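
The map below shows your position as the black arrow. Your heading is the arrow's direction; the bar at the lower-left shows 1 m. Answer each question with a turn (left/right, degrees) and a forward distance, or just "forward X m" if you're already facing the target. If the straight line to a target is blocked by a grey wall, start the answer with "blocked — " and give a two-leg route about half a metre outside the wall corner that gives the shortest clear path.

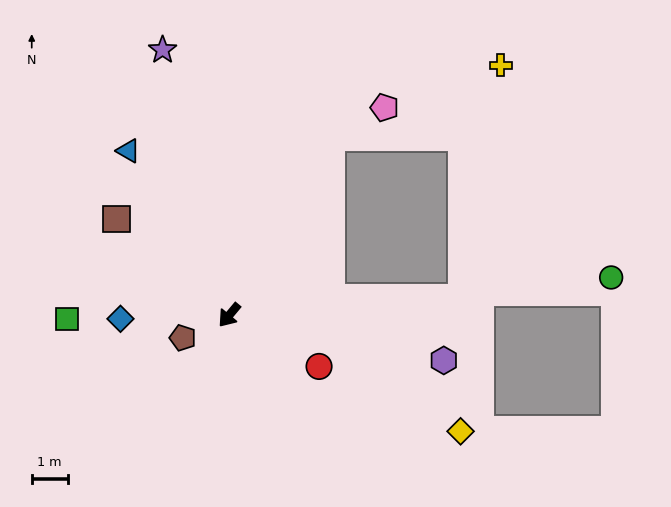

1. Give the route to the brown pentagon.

turn right 24°, forward 1.4 m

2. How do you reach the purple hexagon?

turn left 118°, forward 6.1 m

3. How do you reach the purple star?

turn right 126°, forward 7.6 m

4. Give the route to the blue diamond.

turn right 48°, forward 3.0 m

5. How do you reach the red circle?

turn left 100°, forward 2.9 m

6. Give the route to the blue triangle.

turn right 109°, forward 5.4 m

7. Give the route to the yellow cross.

blocked — turn left 134°, forward 6.5 m, then turn left 77°, forward 6.6 m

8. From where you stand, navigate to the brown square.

turn right 91°, forward 4.1 m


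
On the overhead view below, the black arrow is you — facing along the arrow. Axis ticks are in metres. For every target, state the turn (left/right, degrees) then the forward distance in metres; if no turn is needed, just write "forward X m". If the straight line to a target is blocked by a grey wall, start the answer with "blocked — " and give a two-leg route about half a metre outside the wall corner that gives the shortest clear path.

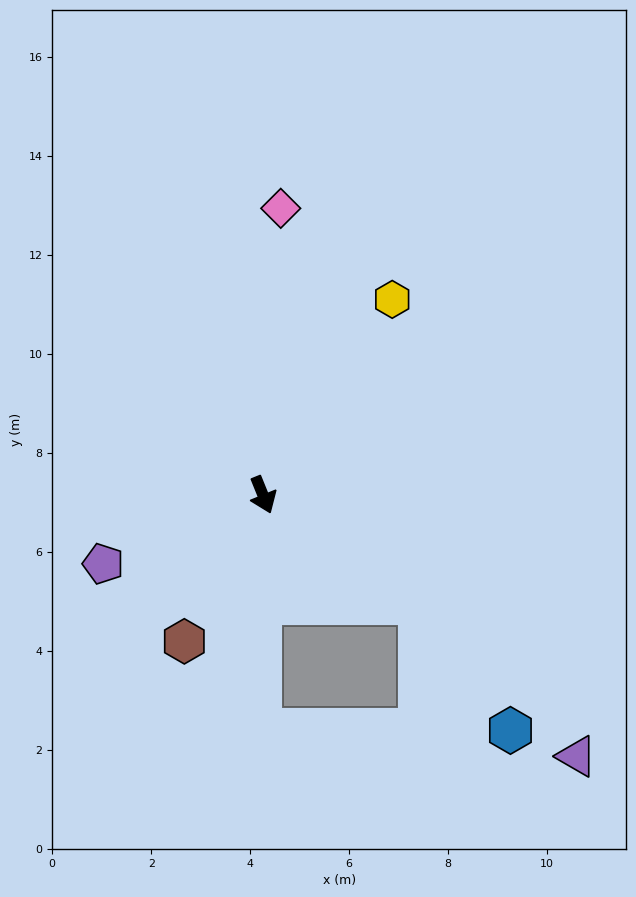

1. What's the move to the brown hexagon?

turn right 50°, forward 3.4 m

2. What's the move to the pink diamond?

turn left 154°, forward 5.8 m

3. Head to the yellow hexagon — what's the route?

turn left 124°, forward 4.7 m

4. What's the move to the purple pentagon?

turn right 89°, forward 3.5 m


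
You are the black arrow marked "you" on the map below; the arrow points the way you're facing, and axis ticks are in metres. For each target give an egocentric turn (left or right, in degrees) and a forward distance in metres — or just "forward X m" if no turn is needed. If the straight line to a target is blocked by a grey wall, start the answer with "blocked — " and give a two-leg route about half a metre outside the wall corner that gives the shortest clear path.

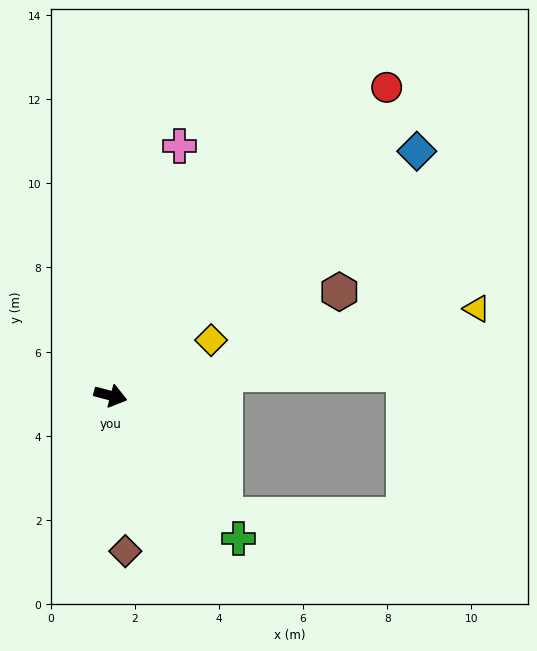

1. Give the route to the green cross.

turn right 33°, forward 4.6 m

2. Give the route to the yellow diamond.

turn left 44°, forward 2.7 m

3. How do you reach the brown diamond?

turn right 70°, forward 3.7 m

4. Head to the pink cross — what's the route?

turn left 89°, forward 6.2 m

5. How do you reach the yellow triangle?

turn left 28°, forward 9.0 m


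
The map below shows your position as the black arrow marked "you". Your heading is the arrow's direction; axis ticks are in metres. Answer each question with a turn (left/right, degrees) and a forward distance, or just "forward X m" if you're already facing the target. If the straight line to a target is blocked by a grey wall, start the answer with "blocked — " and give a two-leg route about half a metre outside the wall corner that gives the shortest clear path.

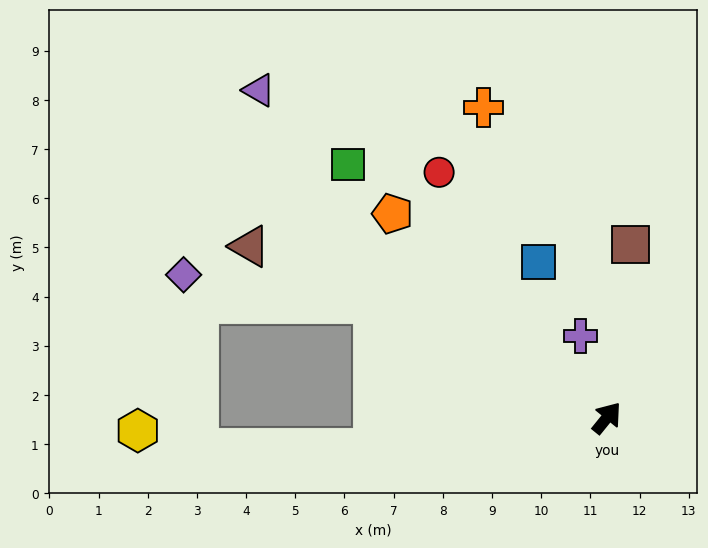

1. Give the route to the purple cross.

turn left 57°, forward 1.7 m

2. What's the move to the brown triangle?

turn left 103°, forward 8.1 m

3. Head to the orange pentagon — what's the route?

turn left 85°, forward 6.0 m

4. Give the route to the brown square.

turn left 31°, forward 3.5 m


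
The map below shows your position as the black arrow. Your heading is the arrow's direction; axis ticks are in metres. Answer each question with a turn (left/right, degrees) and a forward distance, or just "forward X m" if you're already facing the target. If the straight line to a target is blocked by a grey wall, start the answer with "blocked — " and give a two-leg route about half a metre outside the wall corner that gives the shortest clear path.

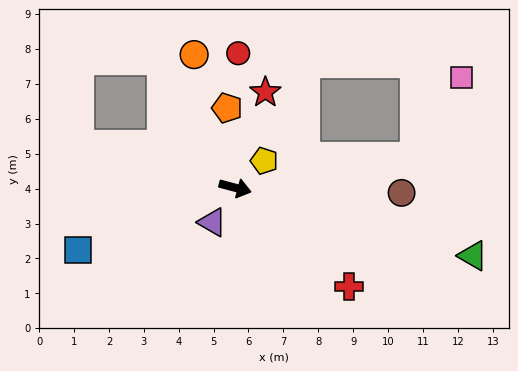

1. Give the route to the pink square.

blocked — turn left 25°, forward 5.2 m, then turn left 49°, forward 2.6 m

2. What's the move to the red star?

turn left 87°, forward 2.9 m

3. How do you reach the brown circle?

turn left 13°, forward 4.8 m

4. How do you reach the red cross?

turn right 26°, forward 4.3 m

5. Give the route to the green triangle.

forward 7.1 m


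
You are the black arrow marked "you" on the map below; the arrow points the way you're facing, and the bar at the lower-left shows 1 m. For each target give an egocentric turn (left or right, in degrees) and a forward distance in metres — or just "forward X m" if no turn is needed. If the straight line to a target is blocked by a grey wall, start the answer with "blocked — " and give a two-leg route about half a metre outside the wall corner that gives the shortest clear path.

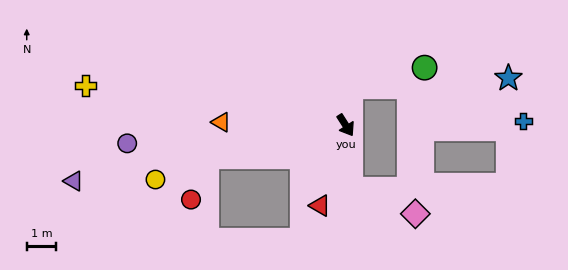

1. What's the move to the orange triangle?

turn right 124°, forward 4.2 m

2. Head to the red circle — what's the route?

blocked — turn right 110°, forward 4.8 m, then turn left 57°, forward 1.6 m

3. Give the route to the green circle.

blocked — turn left 141°, forward 1.3 m, then turn right 69°, forward 2.6 m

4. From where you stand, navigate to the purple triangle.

turn right 111°, forward 9.4 m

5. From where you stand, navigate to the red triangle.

turn right 50°, forward 2.8 m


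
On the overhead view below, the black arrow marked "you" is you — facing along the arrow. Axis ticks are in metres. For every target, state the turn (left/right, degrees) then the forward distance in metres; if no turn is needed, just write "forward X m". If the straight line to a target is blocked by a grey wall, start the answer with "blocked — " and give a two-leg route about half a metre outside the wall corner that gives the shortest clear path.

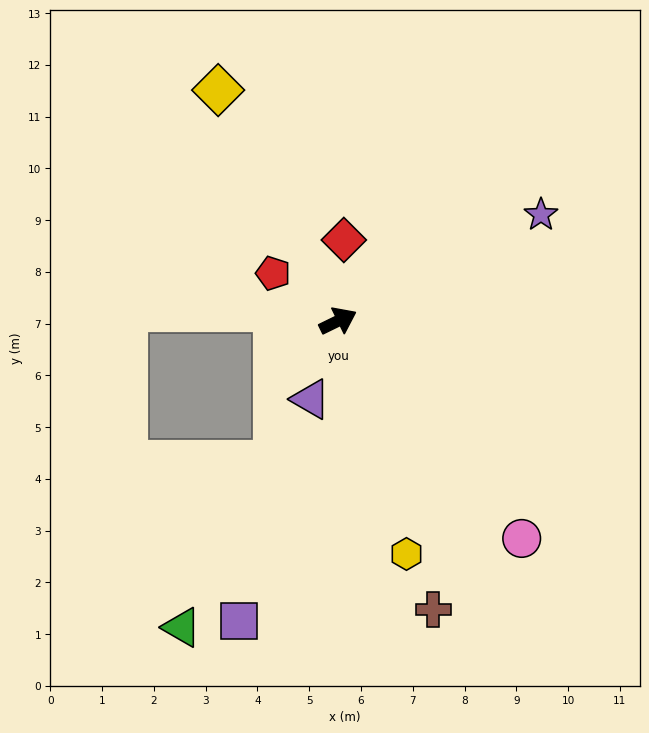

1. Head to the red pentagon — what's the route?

turn left 118°, forward 1.6 m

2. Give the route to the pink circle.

turn right 76°, forward 5.5 m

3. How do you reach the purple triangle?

turn right 135°, forward 1.6 m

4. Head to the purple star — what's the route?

forward 4.4 m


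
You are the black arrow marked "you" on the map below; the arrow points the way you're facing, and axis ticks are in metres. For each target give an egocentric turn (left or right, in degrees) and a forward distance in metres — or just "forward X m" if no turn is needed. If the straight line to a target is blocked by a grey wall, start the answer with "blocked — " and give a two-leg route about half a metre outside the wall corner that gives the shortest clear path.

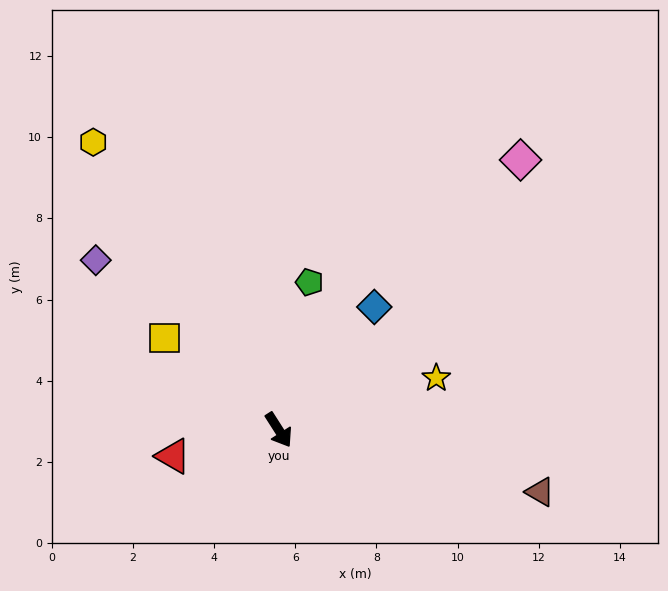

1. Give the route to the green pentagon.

turn left 136°, forward 3.7 m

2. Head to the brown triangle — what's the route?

turn left 44°, forward 6.6 m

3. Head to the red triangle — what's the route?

turn right 109°, forward 2.7 m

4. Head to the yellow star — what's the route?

turn left 76°, forward 4.1 m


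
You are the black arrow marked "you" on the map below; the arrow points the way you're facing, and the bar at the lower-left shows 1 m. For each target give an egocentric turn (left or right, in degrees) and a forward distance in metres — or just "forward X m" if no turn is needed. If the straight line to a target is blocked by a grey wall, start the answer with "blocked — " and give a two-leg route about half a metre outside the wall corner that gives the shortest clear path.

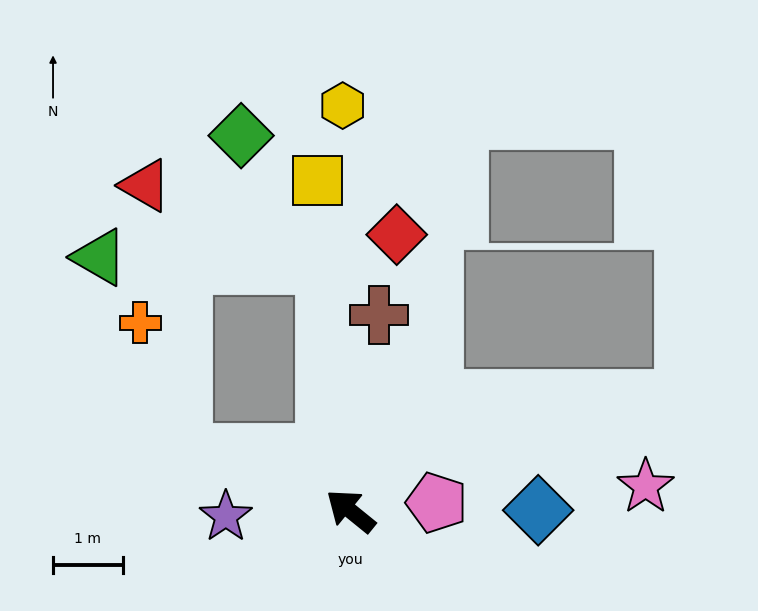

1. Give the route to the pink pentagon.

turn right 136°, forward 1.2 m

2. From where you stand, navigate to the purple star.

turn left 42°, forward 1.8 m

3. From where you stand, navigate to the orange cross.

blocked — turn left 20°, forward 2.5 m, then turn right 53°, forward 2.0 m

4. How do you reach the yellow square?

turn right 45°, forward 4.8 m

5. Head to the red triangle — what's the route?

blocked — turn right 45°, forward 3.6 m, then turn left 60°, forward 2.8 m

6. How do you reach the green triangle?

blocked — turn right 45°, forward 3.6 m, then turn left 82°, forward 3.2 m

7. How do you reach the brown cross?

turn right 59°, forward 2.8 m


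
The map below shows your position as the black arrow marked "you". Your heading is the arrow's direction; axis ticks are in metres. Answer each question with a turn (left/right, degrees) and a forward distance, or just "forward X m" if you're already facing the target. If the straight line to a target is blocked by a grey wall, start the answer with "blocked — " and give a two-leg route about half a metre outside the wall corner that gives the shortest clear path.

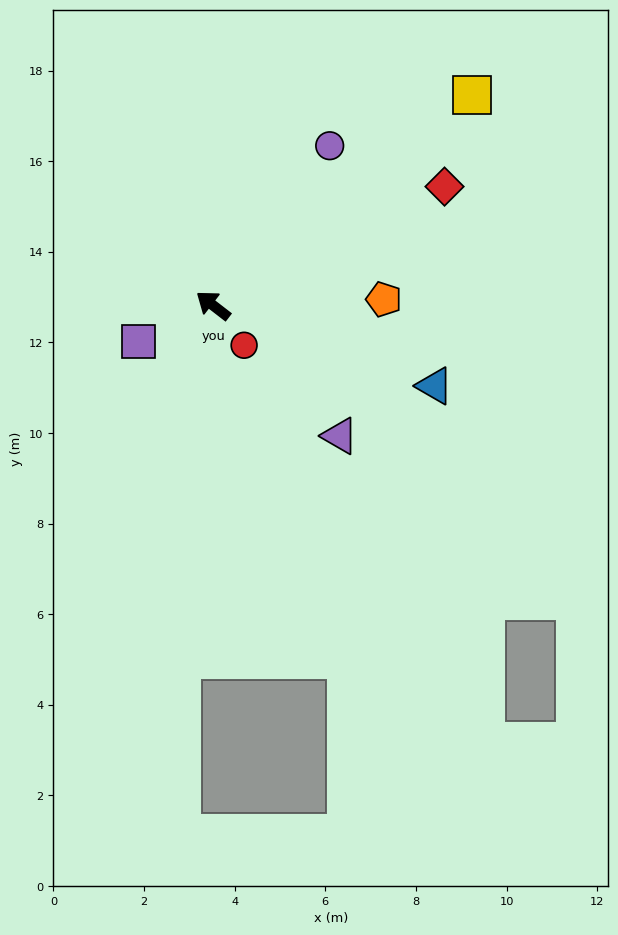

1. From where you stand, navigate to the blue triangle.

turn right 162°, forward 5.2 m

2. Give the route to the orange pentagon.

turn right 140°, forward 3.8 m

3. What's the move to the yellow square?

turn right 103°, forward 7.4 m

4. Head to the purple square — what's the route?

turn left 63°, forward 1.8 m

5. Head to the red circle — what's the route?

turn left 166°, forward 1.1 m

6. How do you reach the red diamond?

turn right 115°, forward 5.7 m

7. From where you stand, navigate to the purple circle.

turn right 88°, forward 4.4 m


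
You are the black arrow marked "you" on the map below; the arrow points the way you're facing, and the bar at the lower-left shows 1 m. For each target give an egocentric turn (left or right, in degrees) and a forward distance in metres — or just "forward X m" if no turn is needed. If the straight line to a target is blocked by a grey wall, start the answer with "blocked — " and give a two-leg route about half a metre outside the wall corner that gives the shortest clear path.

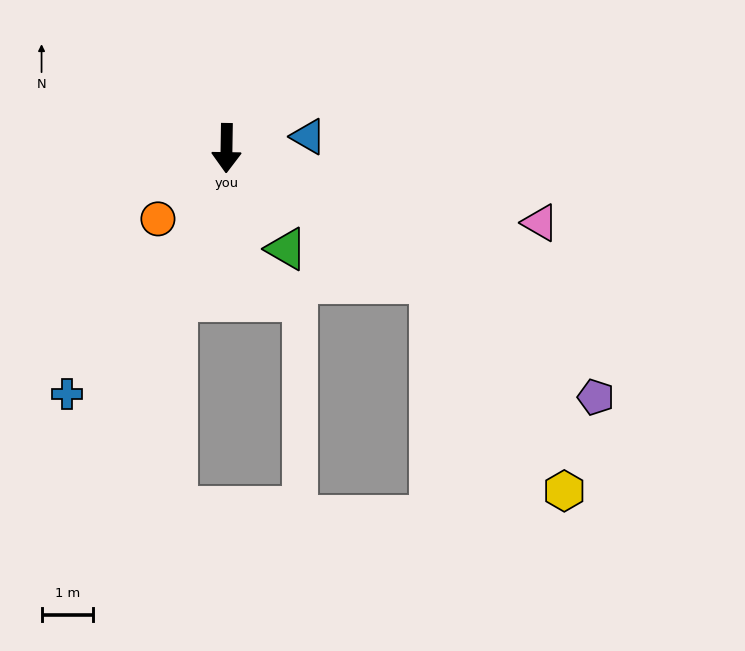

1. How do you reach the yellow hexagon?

blocked — turn left 58°, forward 4.7 m, then turn right 25°, forward 4.8 m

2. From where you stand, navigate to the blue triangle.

turn left 99°, forward 1.6 m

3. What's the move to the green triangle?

turn left 32°, forward 2.3 m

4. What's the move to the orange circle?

turn right 43°, forward 1.9 m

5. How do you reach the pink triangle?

turn left 78°, forward 6.2 m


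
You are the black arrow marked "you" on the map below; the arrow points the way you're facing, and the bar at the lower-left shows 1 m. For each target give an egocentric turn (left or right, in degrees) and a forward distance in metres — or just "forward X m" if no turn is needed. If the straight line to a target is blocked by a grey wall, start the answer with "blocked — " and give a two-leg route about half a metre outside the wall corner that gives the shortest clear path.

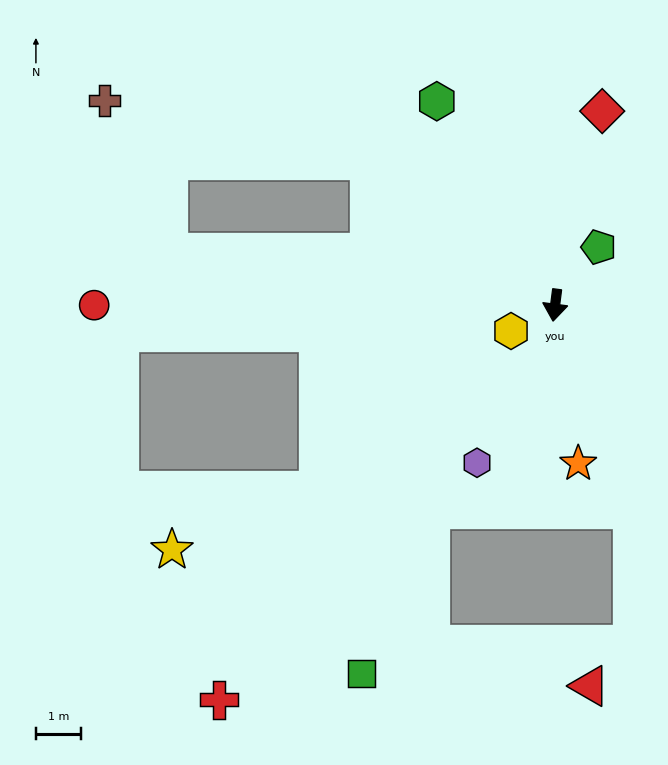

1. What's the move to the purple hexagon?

turn right 19°, forward 3.9 m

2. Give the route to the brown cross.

blocked — turn right 121°, forward 5.2 m, then turn left 25°, forward 6.0 m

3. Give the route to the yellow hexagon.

turn right 52°, forward 1.1 m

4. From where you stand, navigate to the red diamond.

turn left 174°, forward 4.4 m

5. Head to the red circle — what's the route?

turn right 83°, forward 10.3 m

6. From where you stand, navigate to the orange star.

turn left 16°, forward 3.6 m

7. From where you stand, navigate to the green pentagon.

turn left 150°, forward 1.6 m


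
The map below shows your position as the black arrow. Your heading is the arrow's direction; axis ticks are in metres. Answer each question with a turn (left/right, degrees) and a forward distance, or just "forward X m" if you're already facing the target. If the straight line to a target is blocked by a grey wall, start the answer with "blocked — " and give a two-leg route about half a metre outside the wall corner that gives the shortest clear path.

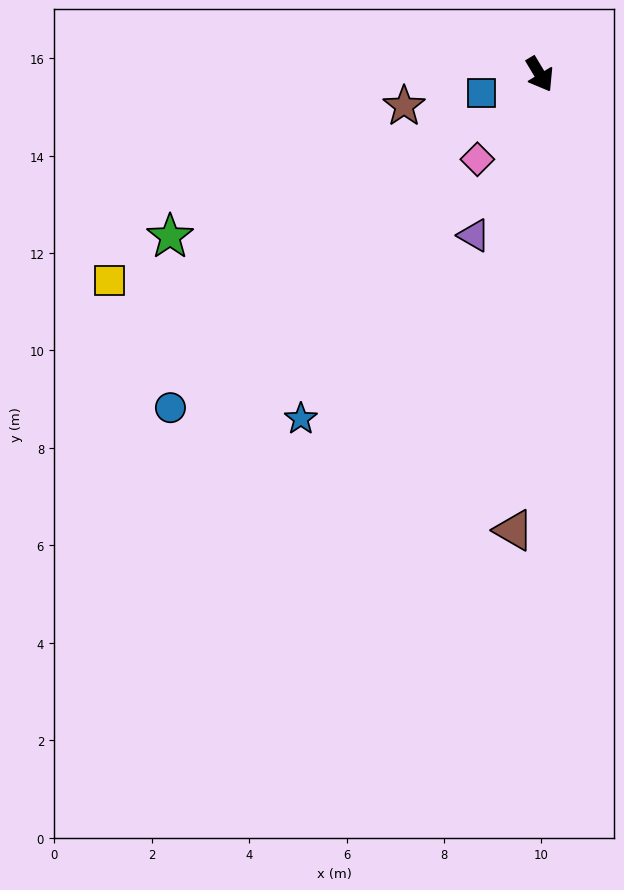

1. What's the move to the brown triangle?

turn right 34°, forward 9.4 m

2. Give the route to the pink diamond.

turn right 67°, forward 2.2 m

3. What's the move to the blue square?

turn right 103°, forward 1.3 m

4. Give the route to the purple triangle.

turn right 53°, forward 3.6 m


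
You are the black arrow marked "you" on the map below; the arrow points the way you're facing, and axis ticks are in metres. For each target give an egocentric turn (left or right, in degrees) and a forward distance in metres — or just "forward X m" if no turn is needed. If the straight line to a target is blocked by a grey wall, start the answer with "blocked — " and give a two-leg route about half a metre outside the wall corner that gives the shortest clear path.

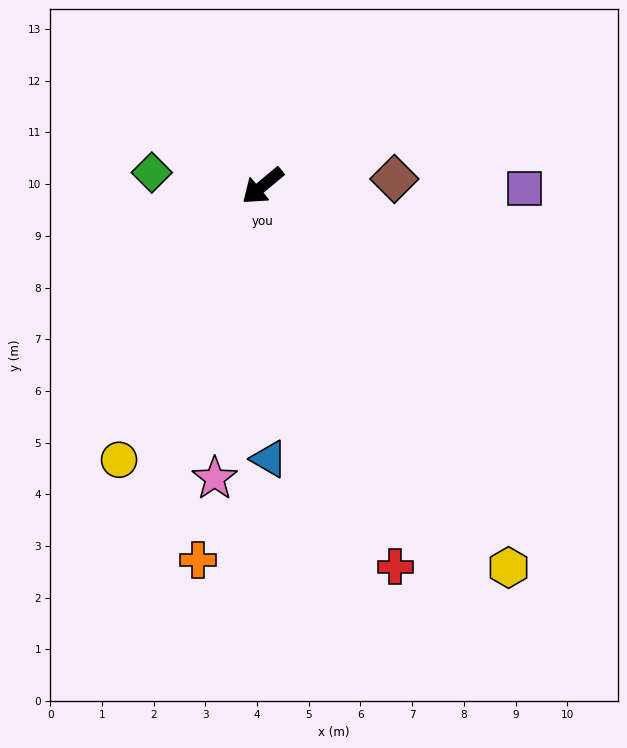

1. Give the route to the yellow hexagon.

turn left 83°, forward 8.8 m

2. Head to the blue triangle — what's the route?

turn left 52°, forward 5.3 m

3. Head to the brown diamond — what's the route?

turn left 143°, forward 2.6 m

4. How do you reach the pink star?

turn left 41°, forward 5.7 m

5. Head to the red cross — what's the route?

turn left 69°, forward 7.8 m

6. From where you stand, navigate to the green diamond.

turn right 47°, forward 2.2 m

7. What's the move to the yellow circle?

turn left 23°, forward 6.0 m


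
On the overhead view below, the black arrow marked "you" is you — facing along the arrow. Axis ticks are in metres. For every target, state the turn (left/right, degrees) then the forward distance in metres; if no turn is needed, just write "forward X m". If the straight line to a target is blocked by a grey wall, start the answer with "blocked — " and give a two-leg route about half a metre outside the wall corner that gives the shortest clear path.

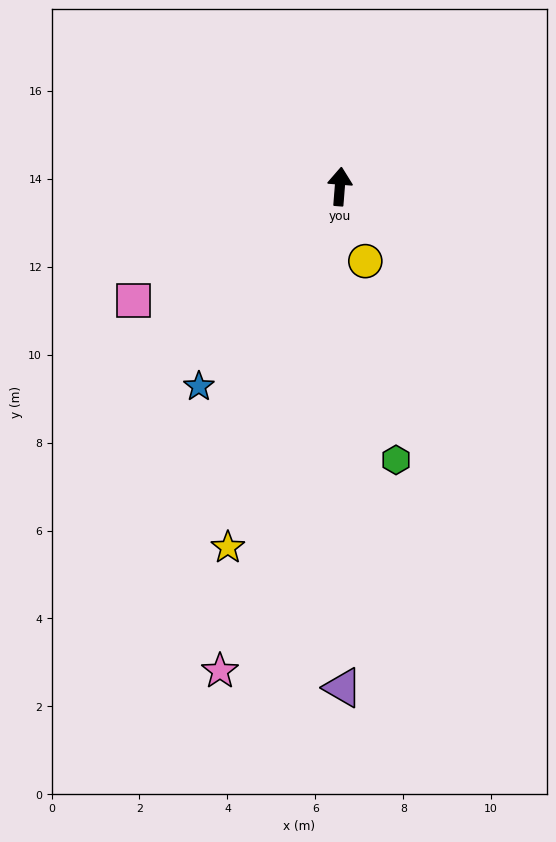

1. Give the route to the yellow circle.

turn right 157°, forward 1.8 m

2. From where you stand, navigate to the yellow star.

turn left 167°, forward 8.6 m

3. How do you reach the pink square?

turn left 123°, forward 5.4 m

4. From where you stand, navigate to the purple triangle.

turn right 175°, forward 11.4 m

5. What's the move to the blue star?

turn left 149°, forward 5.6 m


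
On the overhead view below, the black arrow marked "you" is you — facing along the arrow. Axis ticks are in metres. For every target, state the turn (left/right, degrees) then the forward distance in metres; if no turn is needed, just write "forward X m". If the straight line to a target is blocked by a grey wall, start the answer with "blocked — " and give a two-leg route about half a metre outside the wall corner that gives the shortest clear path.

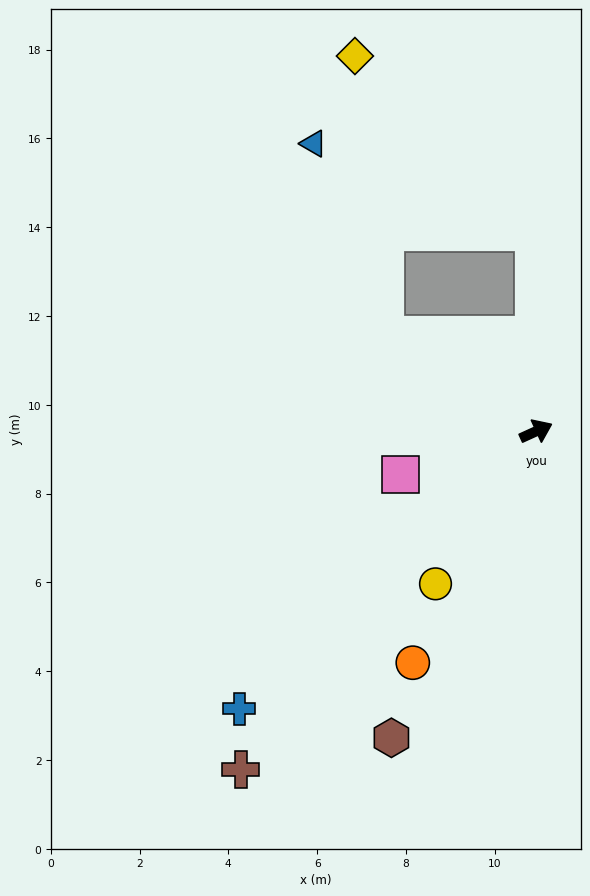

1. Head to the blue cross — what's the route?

turn right 161°, forward 9.2 m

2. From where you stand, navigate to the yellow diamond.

blocked — turn left 66°, forward 4.5 m, then turn left 45°, forward 5.7 m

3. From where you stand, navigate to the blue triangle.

blocked — turn left 123°, forward 4.0 m, then turn right 37°, forward 4.6 m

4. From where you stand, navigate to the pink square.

turn left 173°, forward 3.2 m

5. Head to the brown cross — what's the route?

turn right 156°, forward 10.1 m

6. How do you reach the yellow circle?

turn right 148°, forward 4.1 m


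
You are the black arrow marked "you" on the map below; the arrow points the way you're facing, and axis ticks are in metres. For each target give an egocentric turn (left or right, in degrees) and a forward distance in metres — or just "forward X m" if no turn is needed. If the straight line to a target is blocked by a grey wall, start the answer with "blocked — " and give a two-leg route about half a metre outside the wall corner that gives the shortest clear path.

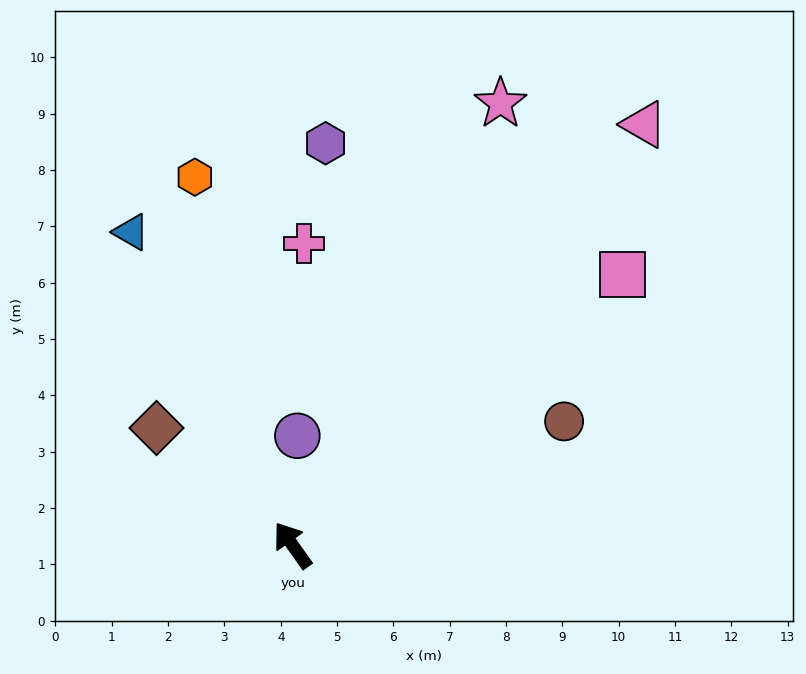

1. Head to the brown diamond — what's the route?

turn left 14°, forward 3.2 m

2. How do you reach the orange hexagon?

turn right 21°, forward 6.8 m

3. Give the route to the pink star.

turn right 61°, forward 8.7 m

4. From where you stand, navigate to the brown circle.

turn right 101°, forward 5.3 m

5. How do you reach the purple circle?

turn right 38°, forward 1.9 m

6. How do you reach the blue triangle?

turn right 8°, forward 6.3 m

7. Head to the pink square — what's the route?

turn right 86°, forward 7.6 m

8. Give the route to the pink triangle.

turn right 75°, forward 9.7 m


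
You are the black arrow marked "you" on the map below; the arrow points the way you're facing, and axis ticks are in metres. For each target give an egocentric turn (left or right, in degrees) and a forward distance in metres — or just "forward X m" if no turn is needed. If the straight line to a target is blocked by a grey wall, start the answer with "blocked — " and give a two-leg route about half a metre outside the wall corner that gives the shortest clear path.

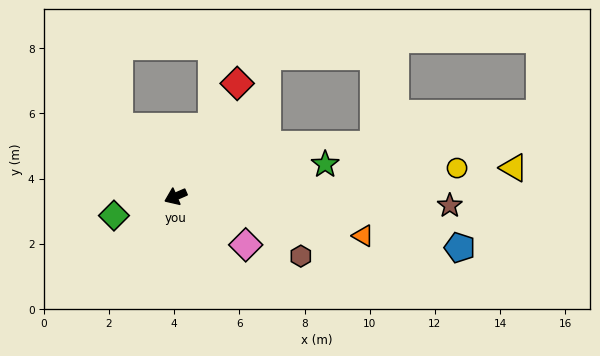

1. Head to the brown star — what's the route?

turn left 155°, forward 8.4 m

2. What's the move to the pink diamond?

turn left 122°, forward 2.6 m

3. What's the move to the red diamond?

turn right 142°, forward 4.0 m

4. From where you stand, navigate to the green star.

turn left 169°, forward 4.7 m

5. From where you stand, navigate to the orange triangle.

turn left 145°, forward 5.9 m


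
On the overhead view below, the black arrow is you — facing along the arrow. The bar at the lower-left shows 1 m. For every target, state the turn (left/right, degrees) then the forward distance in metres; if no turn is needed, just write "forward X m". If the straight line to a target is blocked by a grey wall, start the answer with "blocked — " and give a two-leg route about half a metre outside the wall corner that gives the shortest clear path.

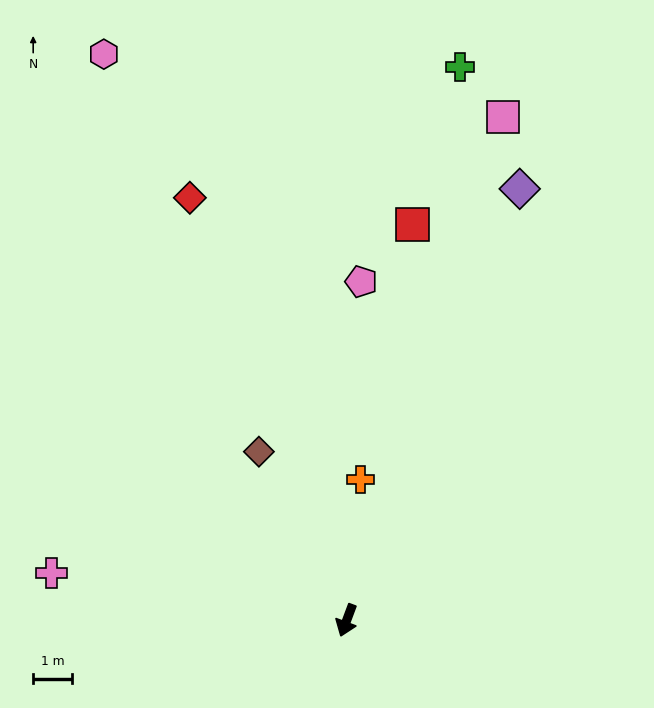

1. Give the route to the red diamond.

turn right 139°, forward 11.6 m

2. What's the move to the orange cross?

turn right 165°, forward 3.6 m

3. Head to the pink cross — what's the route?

turn right 79°, forward 7.7 m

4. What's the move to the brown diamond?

turn right 132°, forward 4.9 m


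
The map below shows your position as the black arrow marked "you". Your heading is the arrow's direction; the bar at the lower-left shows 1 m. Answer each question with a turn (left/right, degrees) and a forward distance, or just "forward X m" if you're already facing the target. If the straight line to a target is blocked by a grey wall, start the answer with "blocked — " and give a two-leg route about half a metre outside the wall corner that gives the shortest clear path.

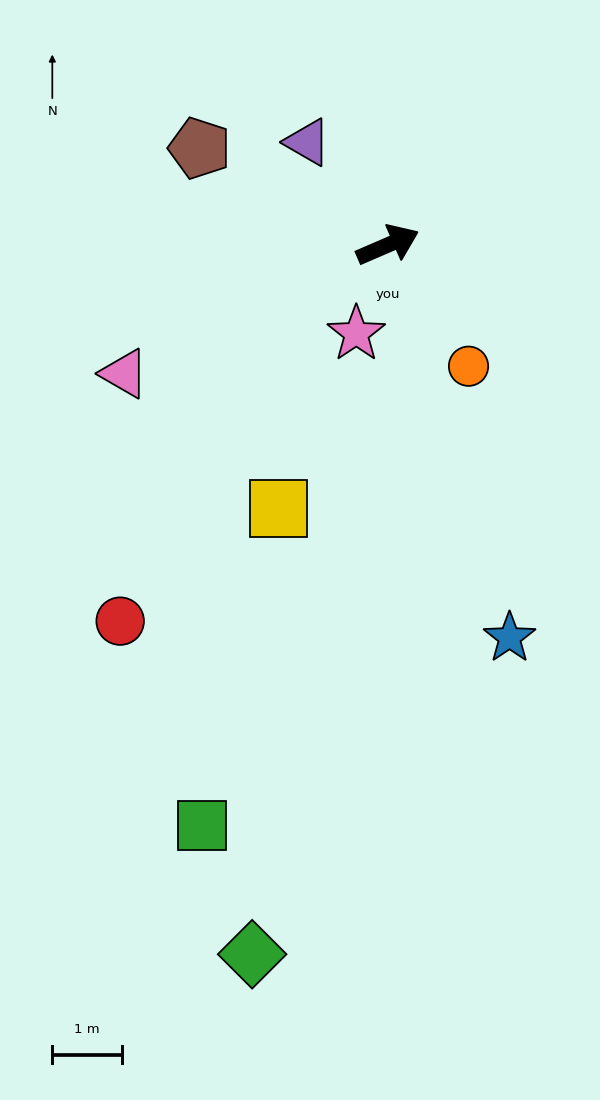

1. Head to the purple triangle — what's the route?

turn left 105°, forward 1.9 m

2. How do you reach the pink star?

turn right 133°, forward 1.4 m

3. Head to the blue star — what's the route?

turn right 96°, forward 5.9 m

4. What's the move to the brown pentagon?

turn left 129°, forward 3.0 m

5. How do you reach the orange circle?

turn right 80°, forward 2.1 m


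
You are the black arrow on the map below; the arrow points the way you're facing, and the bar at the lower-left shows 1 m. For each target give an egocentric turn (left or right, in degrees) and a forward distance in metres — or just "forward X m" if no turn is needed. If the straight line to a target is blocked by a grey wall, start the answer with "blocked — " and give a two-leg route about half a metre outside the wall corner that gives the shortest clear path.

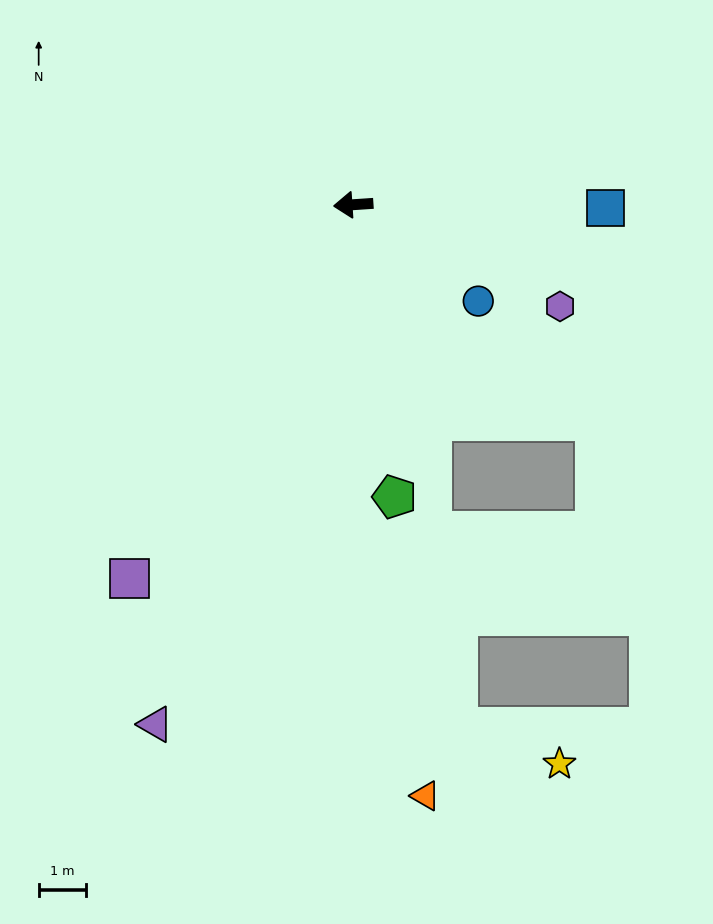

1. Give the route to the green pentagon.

turn left 94°, forward 6.2 m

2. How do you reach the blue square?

turn left 175°, forward 5.3 m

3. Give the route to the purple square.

turn left 55°, forward 9.2 m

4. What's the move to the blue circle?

turn left 139°, forward 3.3 m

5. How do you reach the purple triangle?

turn left 65°, forward 11.7 m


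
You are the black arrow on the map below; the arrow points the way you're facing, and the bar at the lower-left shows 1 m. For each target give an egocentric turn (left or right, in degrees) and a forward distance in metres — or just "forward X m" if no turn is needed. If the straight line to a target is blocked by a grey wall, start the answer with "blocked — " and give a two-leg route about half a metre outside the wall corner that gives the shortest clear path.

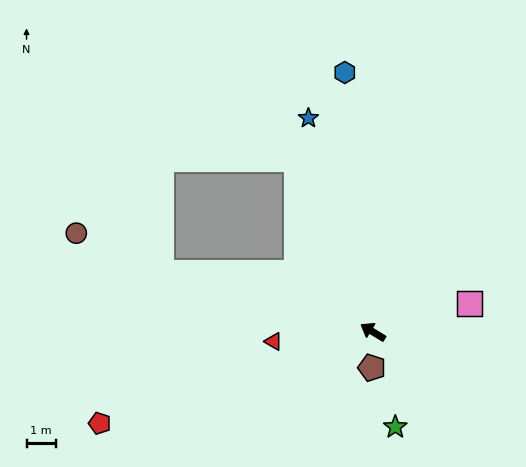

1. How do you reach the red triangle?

turn left 37°, forward 3.4 m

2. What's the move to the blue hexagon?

turn right 52°, forward 8.9 m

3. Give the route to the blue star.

turn right 42°, forward 7.6 m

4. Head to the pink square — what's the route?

turn right 132°, forward 3.4 m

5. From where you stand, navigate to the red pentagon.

turn left 50°, forward 9.8 m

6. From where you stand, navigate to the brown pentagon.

turn left 120°, forward 1.2 m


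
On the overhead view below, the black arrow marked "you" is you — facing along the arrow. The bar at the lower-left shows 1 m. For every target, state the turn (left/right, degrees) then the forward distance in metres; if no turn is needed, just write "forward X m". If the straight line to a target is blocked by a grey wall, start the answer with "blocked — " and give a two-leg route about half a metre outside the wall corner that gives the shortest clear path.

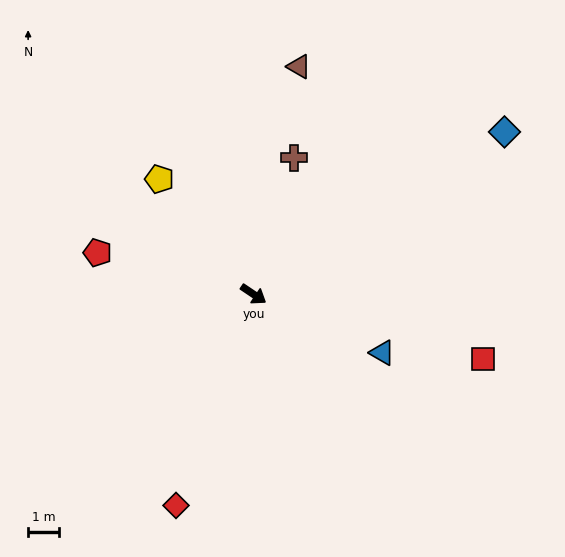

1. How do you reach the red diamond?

turn right 76°, forward 7.4 m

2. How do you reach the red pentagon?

turn right 161°, forward 5.3 m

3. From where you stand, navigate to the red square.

turn left 18°, forward 7.8 m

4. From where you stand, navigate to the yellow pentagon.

turn left 163°, forward 4.9 m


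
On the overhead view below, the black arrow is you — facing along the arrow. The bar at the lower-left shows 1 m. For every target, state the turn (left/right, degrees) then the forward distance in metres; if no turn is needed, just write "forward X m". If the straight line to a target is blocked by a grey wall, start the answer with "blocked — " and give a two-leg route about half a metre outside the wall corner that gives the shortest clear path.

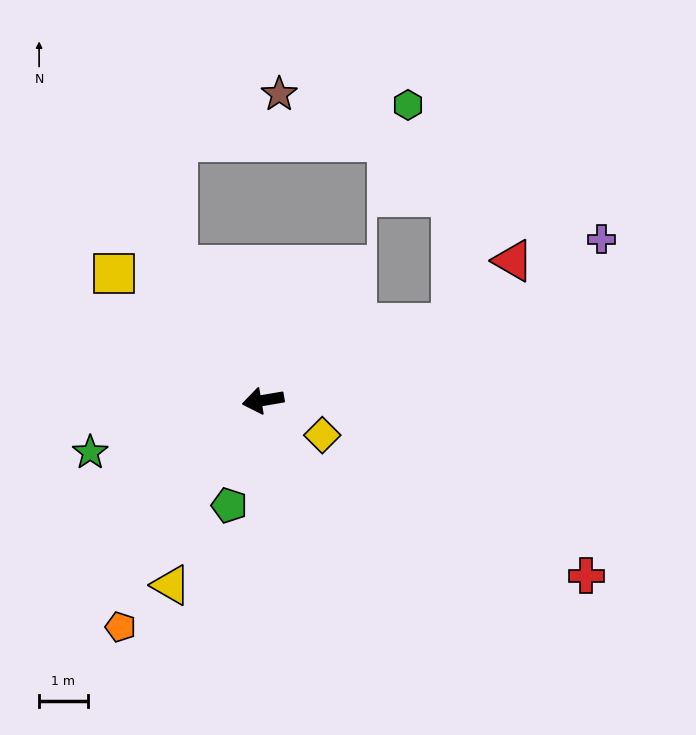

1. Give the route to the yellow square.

turn right 50°, forward 4.0 m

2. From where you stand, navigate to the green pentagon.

turn left 62°, forward 2.3 m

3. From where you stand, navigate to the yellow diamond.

turn left 140°, forward 1.4 m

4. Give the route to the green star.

turn left 7°, forward 3.7 m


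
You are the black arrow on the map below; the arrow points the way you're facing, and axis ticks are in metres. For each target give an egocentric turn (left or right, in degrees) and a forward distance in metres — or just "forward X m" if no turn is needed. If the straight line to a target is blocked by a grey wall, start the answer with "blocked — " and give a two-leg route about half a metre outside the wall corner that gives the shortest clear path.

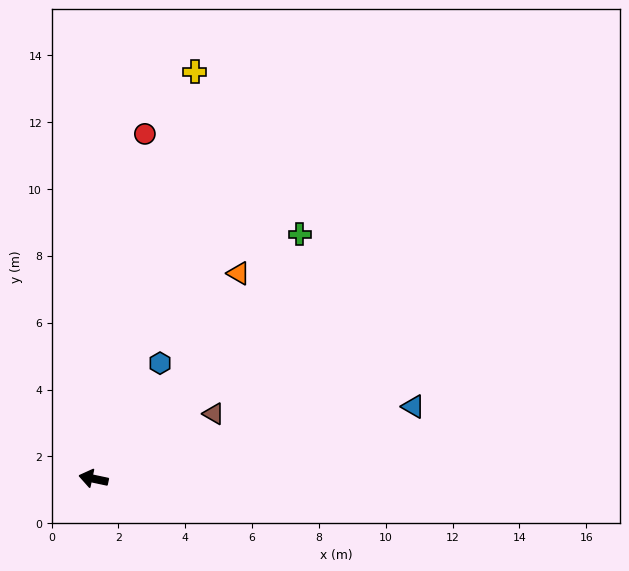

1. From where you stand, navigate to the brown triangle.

turn right 140°, forward 4.1 m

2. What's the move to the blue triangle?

turn right 155°, forward 9.8 m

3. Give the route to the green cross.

turn right 118°, forward 9.6 m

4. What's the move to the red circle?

turn right 87°, forward 10.4 m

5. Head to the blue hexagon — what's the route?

turn right 108°, forward 4.0 m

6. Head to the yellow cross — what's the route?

turn right 92°, forward 12.6 m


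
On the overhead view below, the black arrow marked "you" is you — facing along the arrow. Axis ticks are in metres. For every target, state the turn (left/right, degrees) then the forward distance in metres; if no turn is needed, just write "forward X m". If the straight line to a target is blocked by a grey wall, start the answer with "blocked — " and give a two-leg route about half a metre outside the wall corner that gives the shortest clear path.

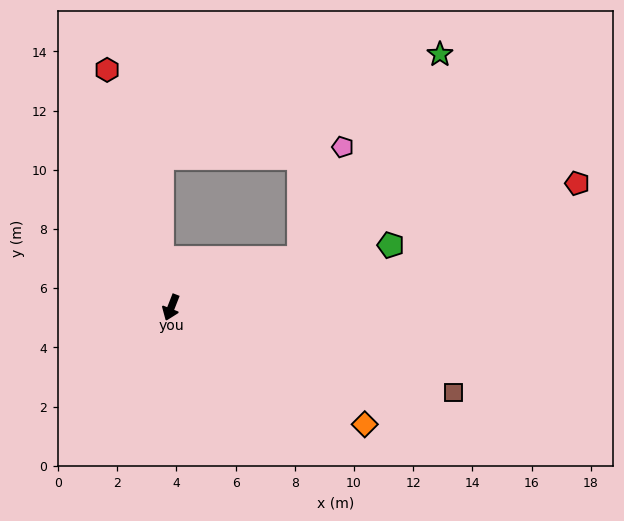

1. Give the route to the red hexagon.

turn right 144°, forward 8.3 m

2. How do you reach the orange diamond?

turn left 80°, forward 7.6 m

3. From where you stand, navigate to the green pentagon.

turn left 127°, forward 7.7 m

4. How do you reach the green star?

blocked — turn left 132°, forward 4.7 m, then turn left 35°, forward 8.4 m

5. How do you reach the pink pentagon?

blocked — turn left 132°, forward 4.7 m, then turn left 48°, forward 4.0 m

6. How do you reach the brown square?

turn left 95°, forward 10.0 m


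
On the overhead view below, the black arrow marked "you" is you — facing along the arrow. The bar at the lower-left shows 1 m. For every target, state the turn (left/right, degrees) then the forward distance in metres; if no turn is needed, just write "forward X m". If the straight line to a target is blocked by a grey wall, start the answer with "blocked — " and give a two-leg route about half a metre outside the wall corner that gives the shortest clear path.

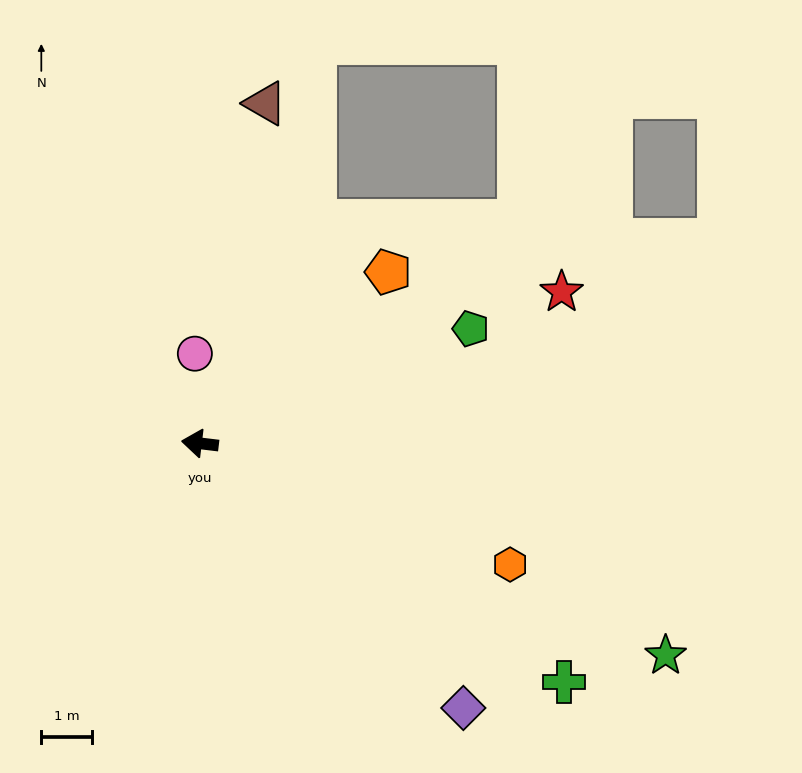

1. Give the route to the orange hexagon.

turn left 166°, forward 6.5 m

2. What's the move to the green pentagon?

turn right 150°, forward 5.7 m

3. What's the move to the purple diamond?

turn left 142°, forward 7.3 m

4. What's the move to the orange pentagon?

turn right 131°, forward 5.0 m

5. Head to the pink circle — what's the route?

turn right 80°, forward 1.8 m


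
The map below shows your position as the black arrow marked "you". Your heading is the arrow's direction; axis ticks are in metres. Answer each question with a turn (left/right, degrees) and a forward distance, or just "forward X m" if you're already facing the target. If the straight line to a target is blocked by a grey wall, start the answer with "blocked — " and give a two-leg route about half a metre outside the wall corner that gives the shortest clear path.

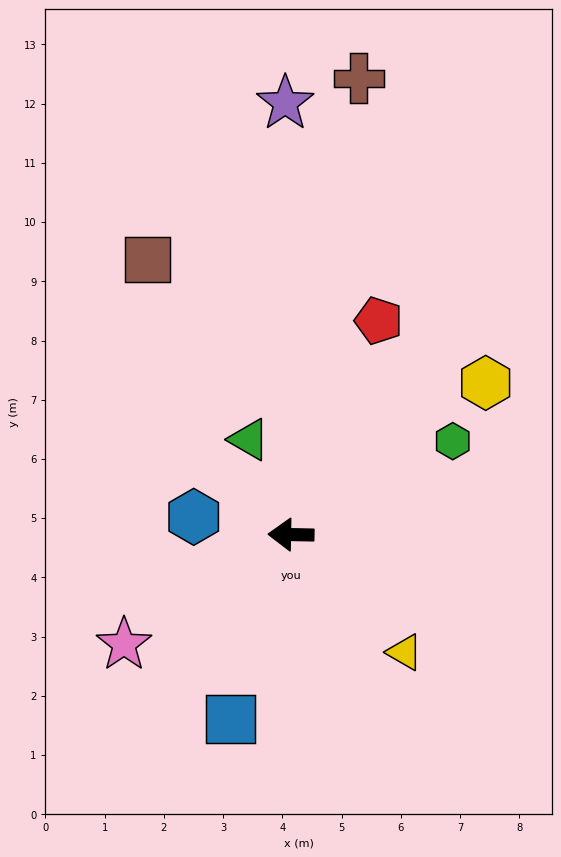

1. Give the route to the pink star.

turn left 34°, forward 3.4 m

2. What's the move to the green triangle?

turn right 65°, forward 1.8 m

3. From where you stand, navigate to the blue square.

turn left 73°, forward 3.3 m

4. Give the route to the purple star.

turn right 88°, forward 7.3 m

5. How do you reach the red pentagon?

turn right 111°, forward 3.9 m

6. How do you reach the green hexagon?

turn right 149°, forward 3.2 m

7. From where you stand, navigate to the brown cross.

turn right 97°, forward 7.8 m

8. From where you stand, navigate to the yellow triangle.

turn left 135°, forward 2.8 m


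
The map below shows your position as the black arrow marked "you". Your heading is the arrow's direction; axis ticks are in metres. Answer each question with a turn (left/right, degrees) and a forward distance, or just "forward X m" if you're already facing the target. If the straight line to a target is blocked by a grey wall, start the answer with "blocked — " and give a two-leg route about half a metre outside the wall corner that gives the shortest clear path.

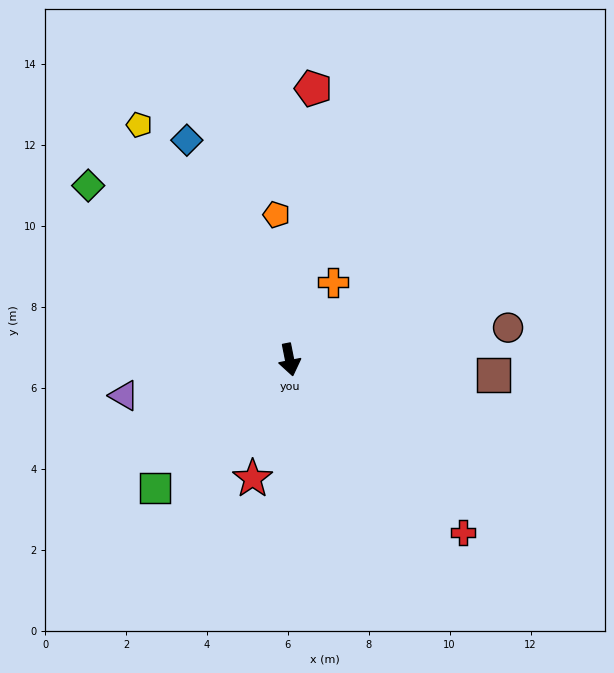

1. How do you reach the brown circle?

turn left 87°, forward 5.5 m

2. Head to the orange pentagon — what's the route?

turn left 174°, forward 3.6 m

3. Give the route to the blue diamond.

turn right 166°, forward 6.0 m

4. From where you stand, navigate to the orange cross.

turn left 139°, forward 2.2 m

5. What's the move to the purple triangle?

turn right 89°, forward 4.2 m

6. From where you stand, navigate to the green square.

turn right 58°, forward 4.6 m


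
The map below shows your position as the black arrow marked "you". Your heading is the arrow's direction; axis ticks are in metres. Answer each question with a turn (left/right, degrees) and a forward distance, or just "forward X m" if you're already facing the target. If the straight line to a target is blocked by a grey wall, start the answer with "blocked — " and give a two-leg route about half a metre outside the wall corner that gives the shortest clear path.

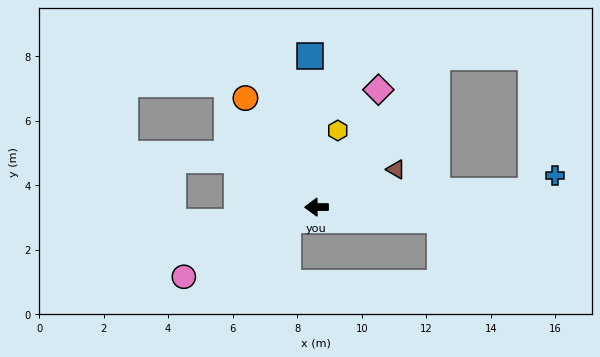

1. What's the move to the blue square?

turn right 88°, forward 4.7 m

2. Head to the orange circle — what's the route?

turn right 57°, forward 4.0 m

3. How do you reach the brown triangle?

turn right 155°, forward 2.7 m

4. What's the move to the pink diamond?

turn right 118°, forward 4.1 m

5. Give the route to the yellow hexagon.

turn right 106°, forward 2.5 m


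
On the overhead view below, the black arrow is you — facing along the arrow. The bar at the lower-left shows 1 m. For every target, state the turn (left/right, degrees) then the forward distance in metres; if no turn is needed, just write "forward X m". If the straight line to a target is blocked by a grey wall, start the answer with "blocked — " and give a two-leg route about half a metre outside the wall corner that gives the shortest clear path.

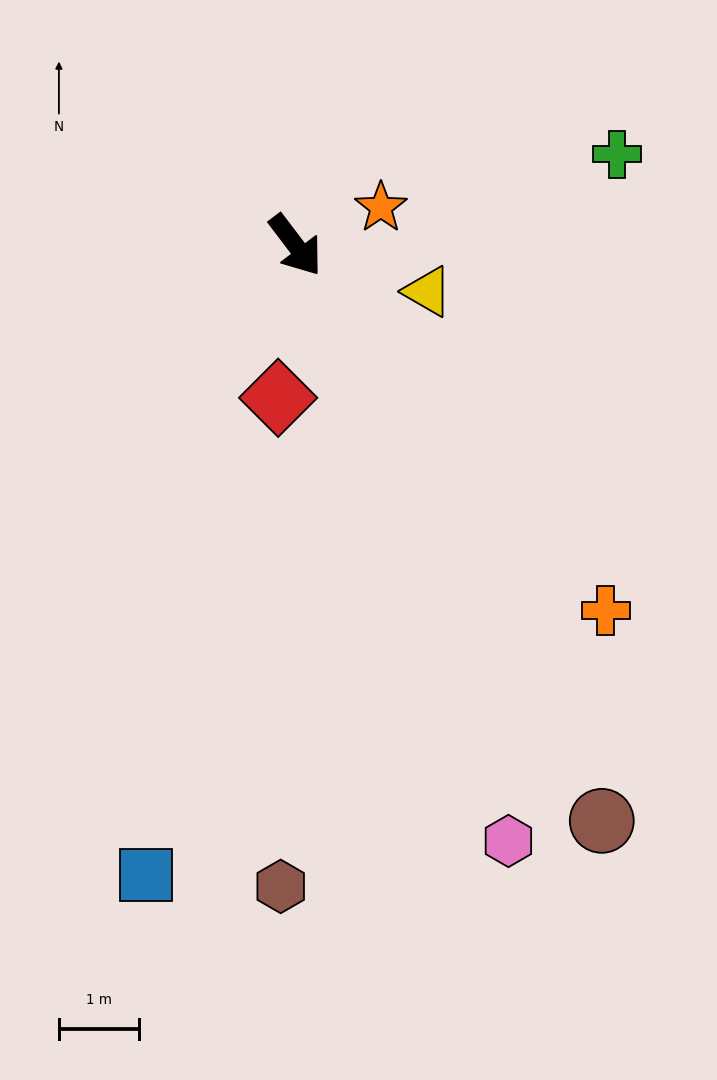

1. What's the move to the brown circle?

turn right 9°, forward 8.1 m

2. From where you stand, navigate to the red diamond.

turn right 44°, forward 1.9 m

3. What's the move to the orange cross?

turn left 3°, forward 6.0 m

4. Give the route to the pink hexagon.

turn right 18°, forward 7.9 m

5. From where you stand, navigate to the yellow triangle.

turn left 34°, forward 1.7 m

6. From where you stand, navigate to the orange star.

turn left 77°, forward 1.2 m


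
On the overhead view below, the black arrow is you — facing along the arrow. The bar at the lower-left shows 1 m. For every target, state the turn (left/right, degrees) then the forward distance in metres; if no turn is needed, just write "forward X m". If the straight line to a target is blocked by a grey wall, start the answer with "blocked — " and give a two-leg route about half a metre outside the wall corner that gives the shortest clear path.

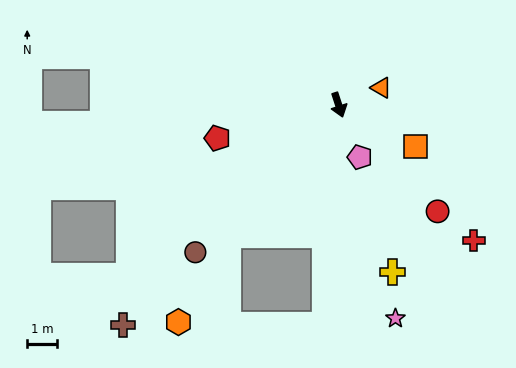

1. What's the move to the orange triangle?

turn left 94°, forward 1.5 m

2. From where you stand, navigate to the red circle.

turn left 25°, forward 4.9 m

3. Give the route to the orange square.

turn left 43°, forward 2.9 m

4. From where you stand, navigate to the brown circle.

turn right 62°, forward 6.9 m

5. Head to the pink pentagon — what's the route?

turn left 4°, forward 1.9 m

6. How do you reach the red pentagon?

turn right 93°, forward 4.2 m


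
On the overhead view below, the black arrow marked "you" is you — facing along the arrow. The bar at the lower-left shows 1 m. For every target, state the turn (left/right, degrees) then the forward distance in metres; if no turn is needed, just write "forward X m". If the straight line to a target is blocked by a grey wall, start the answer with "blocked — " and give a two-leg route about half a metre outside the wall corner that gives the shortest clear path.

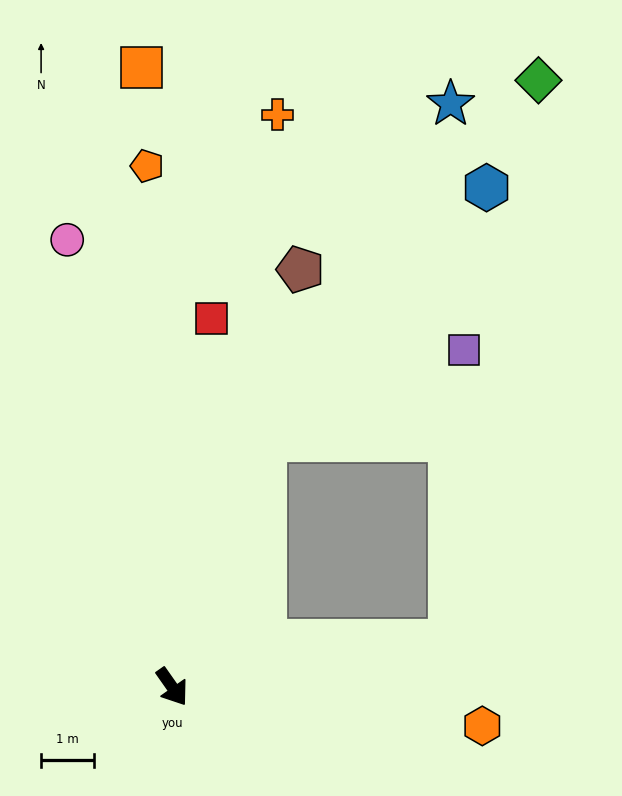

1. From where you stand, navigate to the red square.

turn left 139°, forward 7.0 m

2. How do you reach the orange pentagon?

turn left 148°, forward 9.9 m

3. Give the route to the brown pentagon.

turn left 128°, forward 8.3 m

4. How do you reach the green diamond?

blocked — turn left 64°, forward 5.3 m, then turn left 72°, forward 10.8 m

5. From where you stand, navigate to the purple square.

blocked — turn left 125°, forward 5.0 m, then turn right 46°, forward 4.1 m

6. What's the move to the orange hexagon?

turn left 48°, forward 5.9 m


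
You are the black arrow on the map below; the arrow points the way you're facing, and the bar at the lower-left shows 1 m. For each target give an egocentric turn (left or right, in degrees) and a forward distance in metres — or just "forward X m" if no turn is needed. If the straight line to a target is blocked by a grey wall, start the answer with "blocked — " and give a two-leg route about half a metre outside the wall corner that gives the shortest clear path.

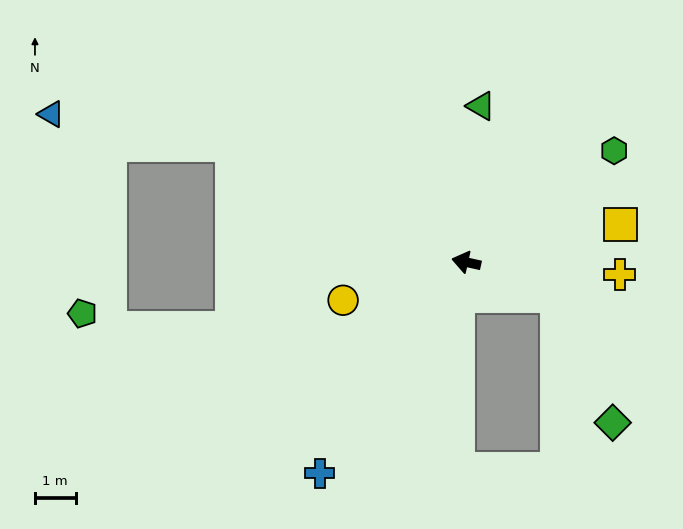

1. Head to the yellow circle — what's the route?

turn left 30°, forward 3.2 m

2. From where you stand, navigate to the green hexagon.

turn right 130°, forward 4.6 m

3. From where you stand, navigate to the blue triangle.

blocked — turn right 14°, forward 6.5 m, then turn left 17°, forward 4.5 m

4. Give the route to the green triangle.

turn right 83°, forward 3.9 m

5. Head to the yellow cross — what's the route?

turn right 172°, forward 3.8 m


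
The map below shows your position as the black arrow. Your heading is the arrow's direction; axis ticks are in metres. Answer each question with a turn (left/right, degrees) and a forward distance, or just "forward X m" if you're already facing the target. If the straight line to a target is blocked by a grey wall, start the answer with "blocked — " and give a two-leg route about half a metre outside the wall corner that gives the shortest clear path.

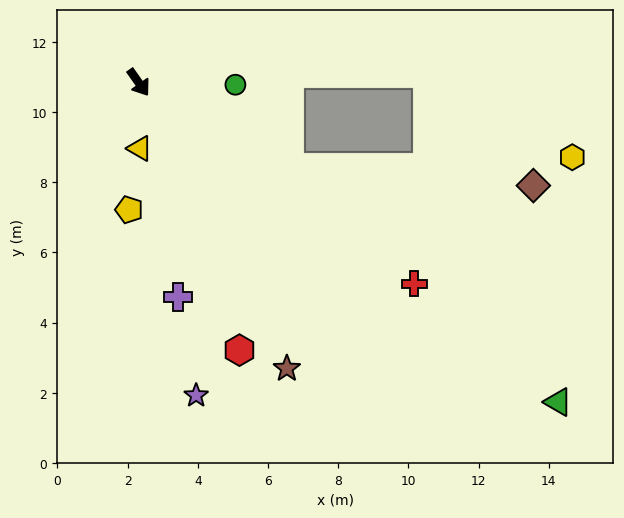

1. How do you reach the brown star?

turn right 8°, forward 9.2 m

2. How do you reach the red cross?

turn left 19°, forward 9.7 m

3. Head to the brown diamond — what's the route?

blocked — turn left 25°, forward 4.9 m, then turn left 26°, forward 7.0 m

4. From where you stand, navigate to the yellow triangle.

turn right 34°, forward 1.9 m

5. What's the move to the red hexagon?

turn right 14°, forward 8.1 m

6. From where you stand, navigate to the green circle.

turn left 54°, forward 2.8 m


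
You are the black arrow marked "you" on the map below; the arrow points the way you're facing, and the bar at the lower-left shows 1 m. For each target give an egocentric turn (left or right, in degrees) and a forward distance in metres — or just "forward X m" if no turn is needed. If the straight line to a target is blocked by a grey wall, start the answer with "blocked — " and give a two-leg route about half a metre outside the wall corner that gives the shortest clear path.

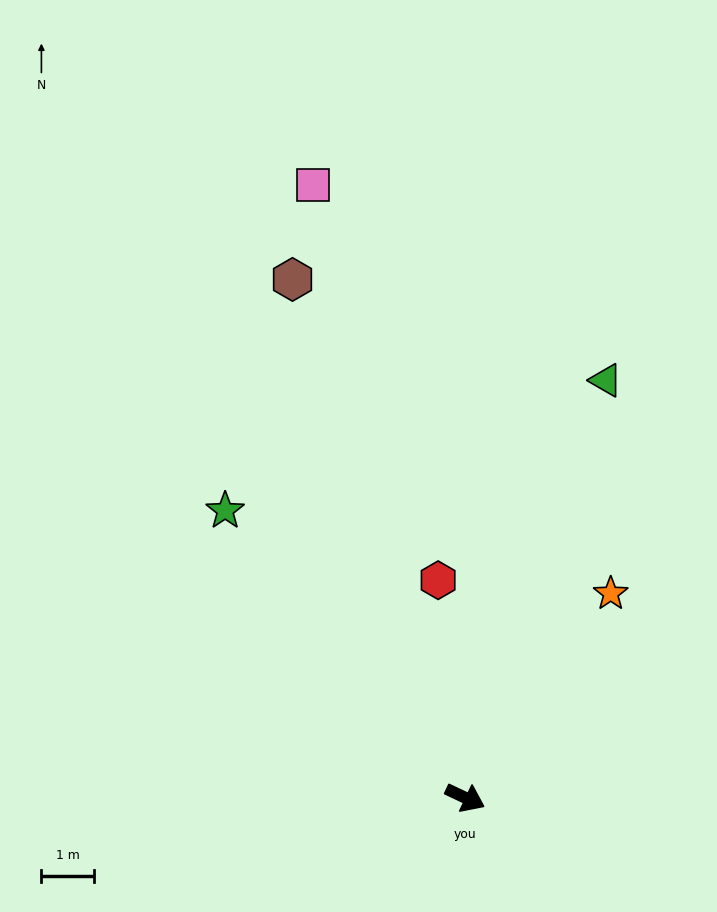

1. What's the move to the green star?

turn left 155°, forward 7.1 m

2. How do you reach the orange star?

turn left 80°, forward 4.8 m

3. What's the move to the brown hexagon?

turn left 134°, forward 10.4 m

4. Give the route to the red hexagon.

turn left 122°, forward 4.2 m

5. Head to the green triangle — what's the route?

turn left 97°, forward 8.4 m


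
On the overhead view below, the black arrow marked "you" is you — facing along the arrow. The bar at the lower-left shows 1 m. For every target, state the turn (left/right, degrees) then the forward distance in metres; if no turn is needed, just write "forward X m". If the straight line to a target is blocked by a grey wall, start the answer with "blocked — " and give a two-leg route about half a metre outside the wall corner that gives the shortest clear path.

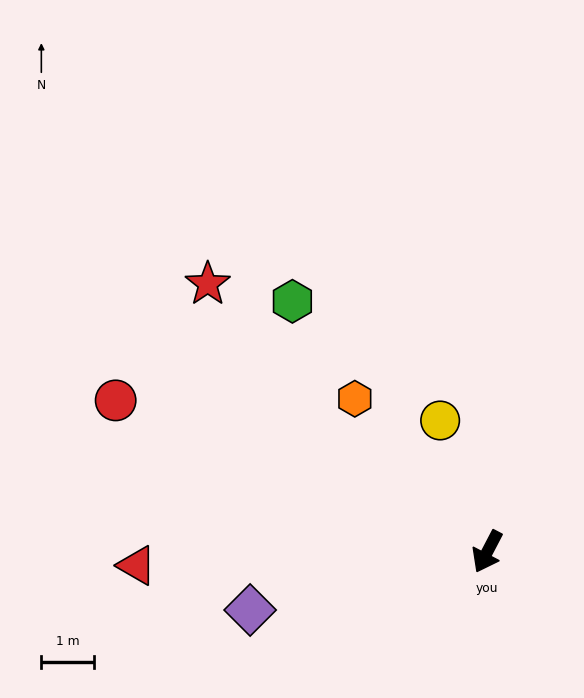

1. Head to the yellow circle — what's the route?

turn right 133°, forward 2.6 m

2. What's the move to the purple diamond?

turn right 49°, forward 4.6 m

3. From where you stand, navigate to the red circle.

turn right 85°, forward 7.6 m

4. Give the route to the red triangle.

turn right 60°, forward 6.7 m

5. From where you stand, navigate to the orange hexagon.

turn right 112°, forward 3.8 m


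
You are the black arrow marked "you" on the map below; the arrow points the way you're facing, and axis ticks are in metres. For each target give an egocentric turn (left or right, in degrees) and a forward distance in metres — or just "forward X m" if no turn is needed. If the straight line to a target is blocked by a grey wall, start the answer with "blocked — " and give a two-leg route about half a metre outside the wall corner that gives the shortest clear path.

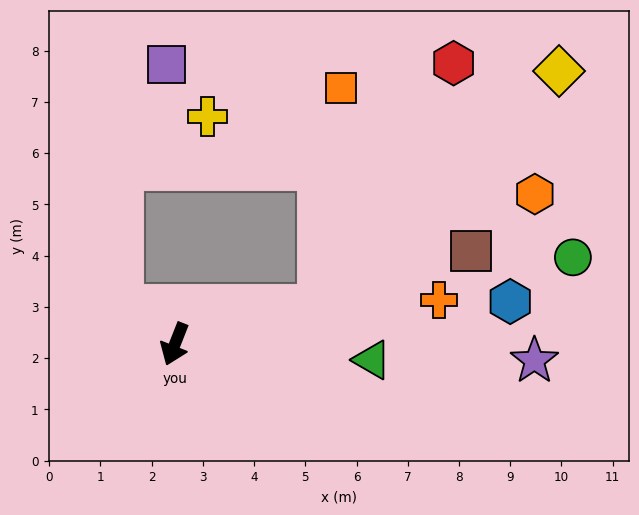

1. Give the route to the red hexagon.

blocked — turn left 126°, forward 2.9 m, then turn left 47°, forward 5.4 m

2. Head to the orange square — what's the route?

blocked — turn left 126°, forward 2.9 m, then turn left 70°, forward 4.3 m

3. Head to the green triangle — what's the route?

turn left 107°, forward 3.9 m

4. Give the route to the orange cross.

turn left 121°, forward 5.2 m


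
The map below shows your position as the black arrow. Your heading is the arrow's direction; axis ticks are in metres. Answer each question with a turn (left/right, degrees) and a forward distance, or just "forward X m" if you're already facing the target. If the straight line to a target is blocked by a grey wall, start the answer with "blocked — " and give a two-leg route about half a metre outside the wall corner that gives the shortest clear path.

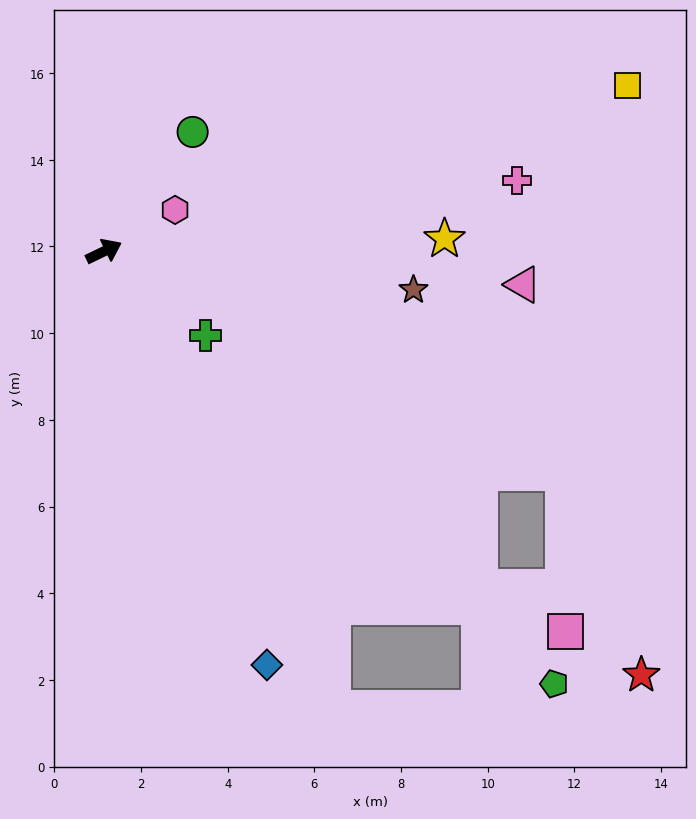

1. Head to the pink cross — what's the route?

turn right 16°, forward 9.7 m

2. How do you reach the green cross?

turn right 65°, forward 3.0 m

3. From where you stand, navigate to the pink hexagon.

turn left 4°, forward 1.9 m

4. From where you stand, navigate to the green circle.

turn left 28°, forward 3.4 m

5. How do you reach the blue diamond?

turn right 94°, forward 10.3 m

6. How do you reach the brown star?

turn right 33°, forward 7.2 m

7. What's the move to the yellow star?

turn right 24°, forward 7.9 m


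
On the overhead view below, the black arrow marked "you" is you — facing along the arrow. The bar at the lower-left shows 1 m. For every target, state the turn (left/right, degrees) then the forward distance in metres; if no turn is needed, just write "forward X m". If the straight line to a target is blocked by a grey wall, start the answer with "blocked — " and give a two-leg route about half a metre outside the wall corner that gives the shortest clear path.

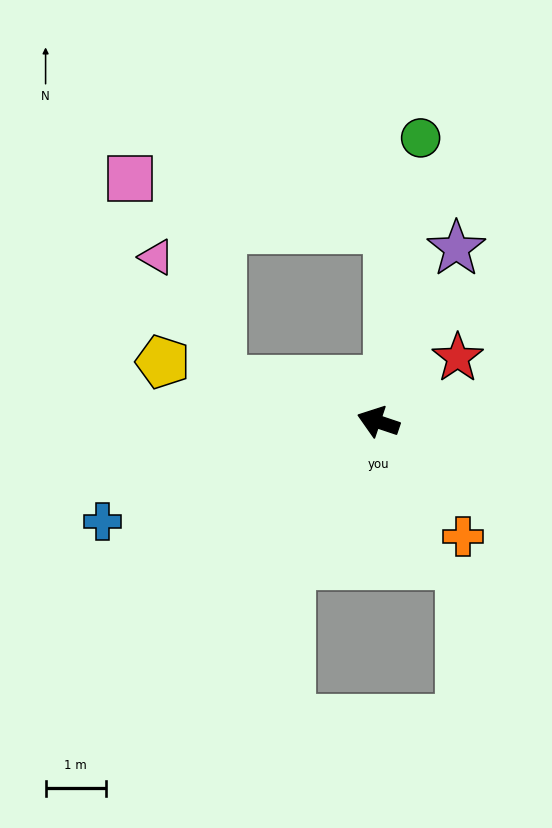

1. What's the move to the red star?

turn right 123°, forward 1.7 m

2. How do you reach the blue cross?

turn left 38°, forward 4.9 m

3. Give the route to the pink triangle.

blocked — turn left 4°, forward 2.7 m, then turn right 48°, forward 2.3 m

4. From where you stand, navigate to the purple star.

turn right 96°, forward 3.1 m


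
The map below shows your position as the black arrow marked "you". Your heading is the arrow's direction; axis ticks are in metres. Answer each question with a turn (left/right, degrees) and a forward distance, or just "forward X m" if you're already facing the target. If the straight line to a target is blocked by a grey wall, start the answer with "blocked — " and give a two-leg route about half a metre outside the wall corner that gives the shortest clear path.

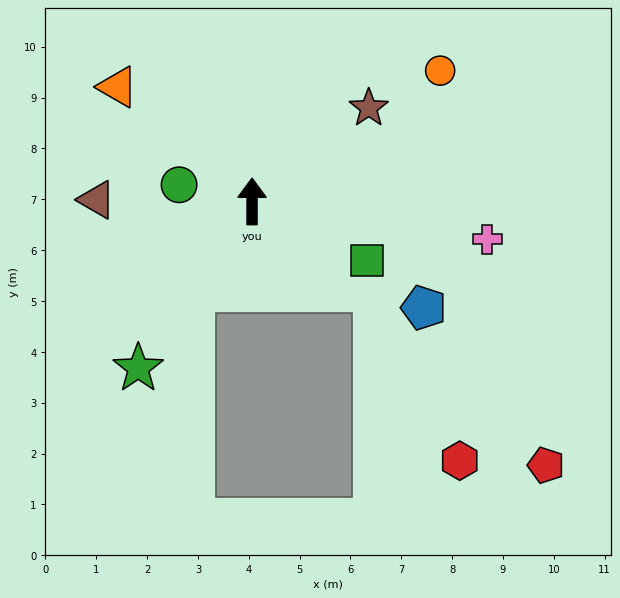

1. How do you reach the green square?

turn right 117°, forward 2.5 m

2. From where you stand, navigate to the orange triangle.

turn left 50°, forward 3.5 m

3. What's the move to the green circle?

turn left 77°, forward 1.5 m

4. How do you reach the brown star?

turn right 51°, forward 2.9 m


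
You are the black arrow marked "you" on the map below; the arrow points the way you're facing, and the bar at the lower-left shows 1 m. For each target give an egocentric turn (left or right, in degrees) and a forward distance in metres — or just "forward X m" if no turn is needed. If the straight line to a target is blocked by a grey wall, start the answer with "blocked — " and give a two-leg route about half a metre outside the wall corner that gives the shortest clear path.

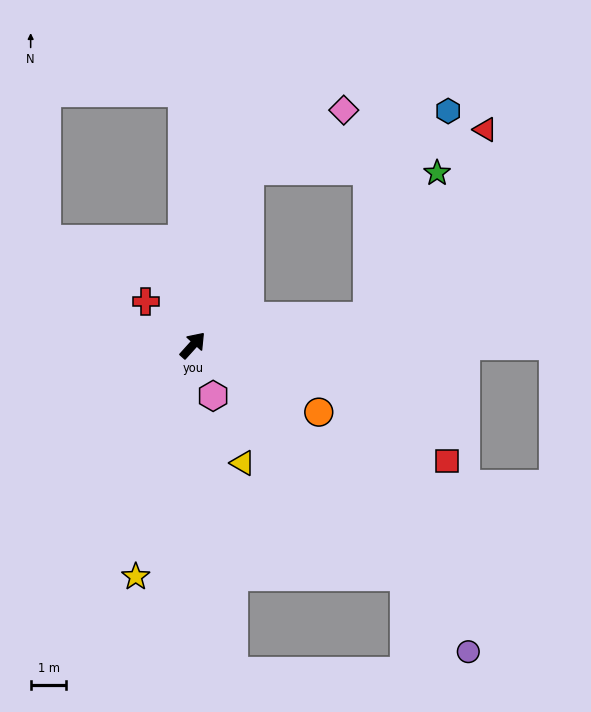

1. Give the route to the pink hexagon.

turn right 116°, forward 1.5 m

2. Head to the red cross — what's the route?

turn left 89°, forward 1.8 m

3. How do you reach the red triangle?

blocked — turn left 24°, forward 5.1 m, then turn right 62°, forward 6.7 m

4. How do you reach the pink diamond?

blocked — turn left 24°, forward 5.1 m, then turn right 39°, forward 3.1 m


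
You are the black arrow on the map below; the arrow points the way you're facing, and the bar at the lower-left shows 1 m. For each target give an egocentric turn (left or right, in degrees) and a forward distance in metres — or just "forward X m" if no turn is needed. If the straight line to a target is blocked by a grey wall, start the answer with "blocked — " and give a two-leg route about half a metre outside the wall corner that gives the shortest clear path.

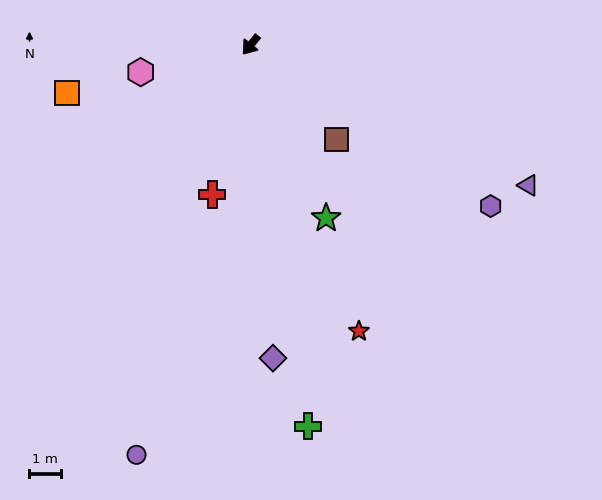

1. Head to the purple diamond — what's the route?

turn left 43°, forward 10.0 m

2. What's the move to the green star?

turn left 62°, forward 6.0 m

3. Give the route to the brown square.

turn left 81°, forward 4.1 m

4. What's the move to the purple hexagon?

turn left 95°, forward 9.2 m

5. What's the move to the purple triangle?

turn left 102°, forward 9.9 m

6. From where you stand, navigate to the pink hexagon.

turn right 37°, forward 3.6 m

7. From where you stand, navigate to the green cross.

turn left 47°, forward 12.3 m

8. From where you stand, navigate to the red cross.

turn left 24°, forward 4.9 m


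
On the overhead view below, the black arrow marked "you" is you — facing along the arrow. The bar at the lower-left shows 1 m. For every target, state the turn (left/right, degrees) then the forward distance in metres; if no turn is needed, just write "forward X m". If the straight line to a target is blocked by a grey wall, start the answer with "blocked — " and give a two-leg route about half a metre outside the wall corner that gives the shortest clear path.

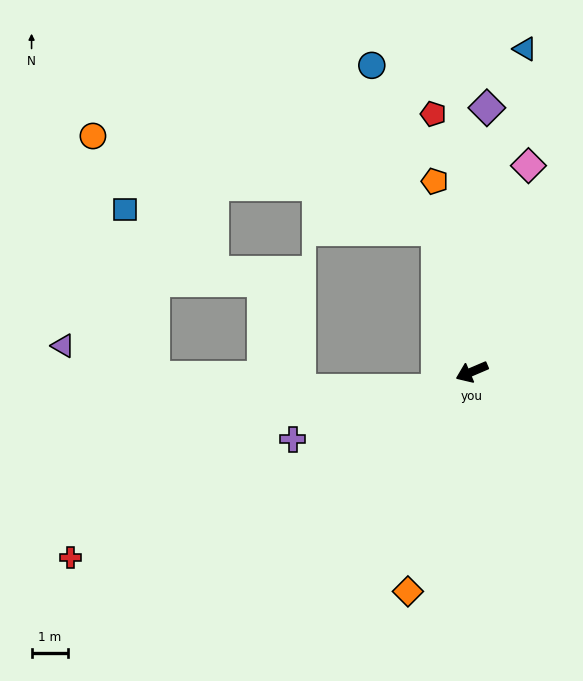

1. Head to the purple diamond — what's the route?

turn right 116°, forward 7.2 m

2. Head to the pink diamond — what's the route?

turn right 128°, forward 5.8 m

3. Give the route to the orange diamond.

turn left 51°, forward 6.2 m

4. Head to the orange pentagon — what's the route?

turn right 102°, forward 5.3 m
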